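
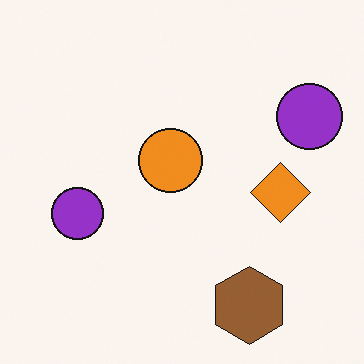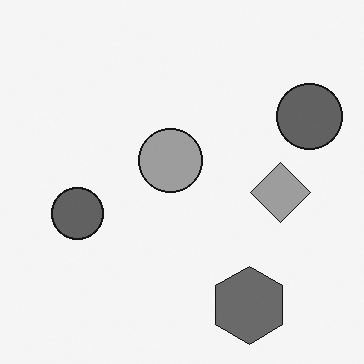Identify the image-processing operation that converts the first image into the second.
The second image is the first converted to grayscale.

All color is removed — every shape is now a shade of grey.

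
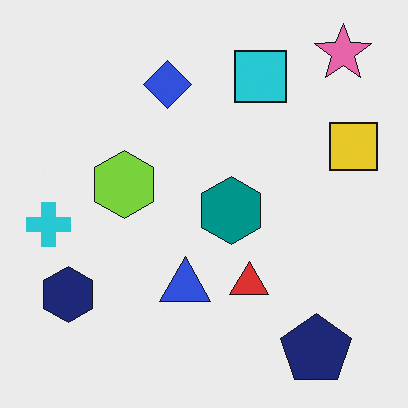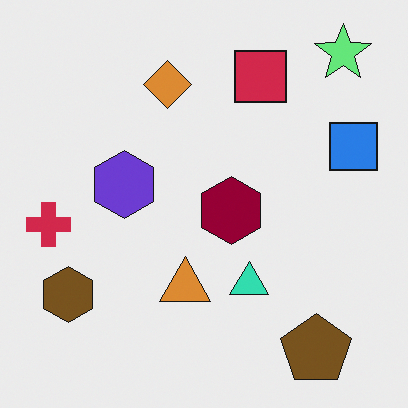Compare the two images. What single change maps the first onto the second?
The image was hue-shifted through roughly half the color wheel.

Every shape's color has rotated by the same amount around the hue wheel — a uniform hue shift.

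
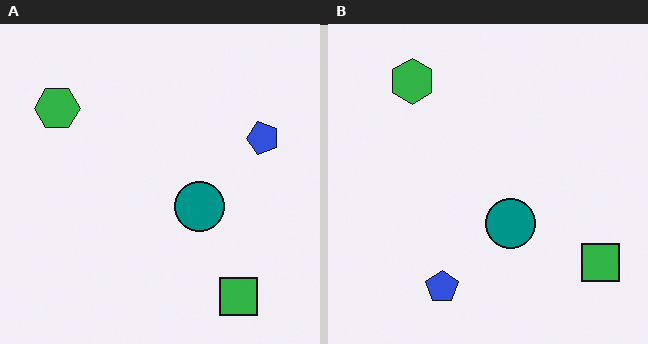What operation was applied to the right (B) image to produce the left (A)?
Transposed (reflected across the top-left ↔ bottom-right diagonal).

Shapes have swapped their row and column positions — what was in the top-right is now in the bottom-left — a diagonal reflection.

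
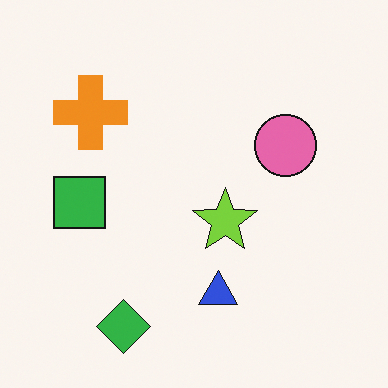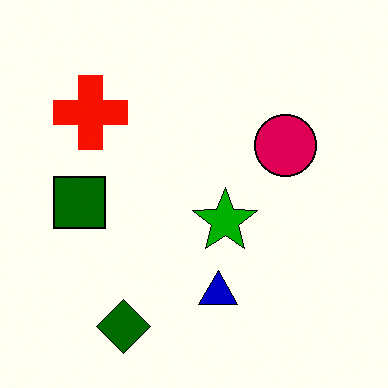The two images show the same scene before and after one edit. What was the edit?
Given much higher contrast.

Tones are pushed away from mid-grey across the whole image — a global contrast change.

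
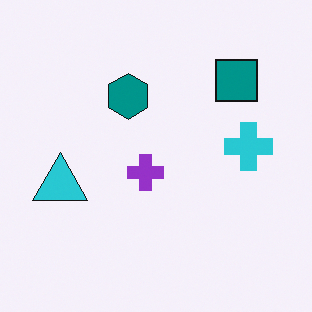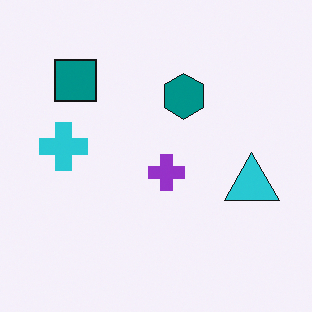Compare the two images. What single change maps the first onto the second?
The image was flipped horizontally (left ↔ right).

The cyan triangle is in the left of the first image and the right of the second — shapes on opposite sides of the vertical midline have swapped in a mirror flip.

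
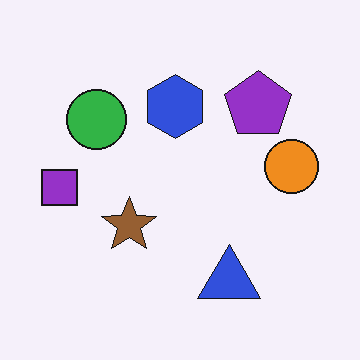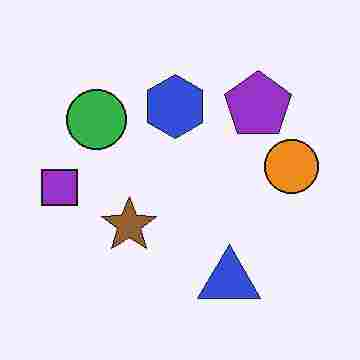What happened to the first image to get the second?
This is the original image degraded with heavy JPEG compression.

Blocky 8×8 compression artifacts appear around shape edges and the flat background shows ringing — characteristic JPEG degradation.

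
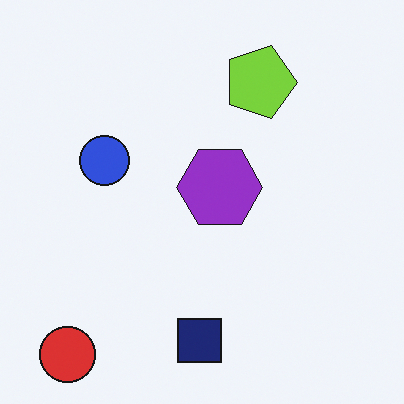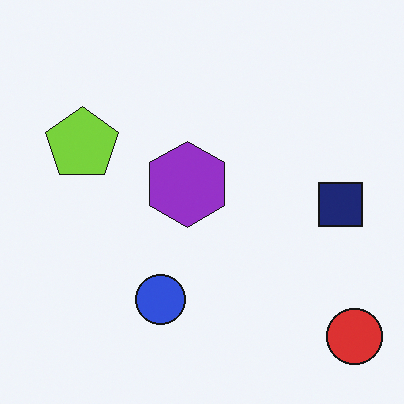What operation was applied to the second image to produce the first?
This is the original image rotated 90° clockwise.

The red circle sits in the bottom-right of the second image and the bottom-left of the first — consistent with a whole-image 90° clockwise rotation.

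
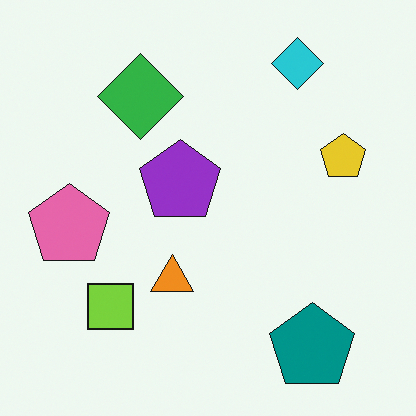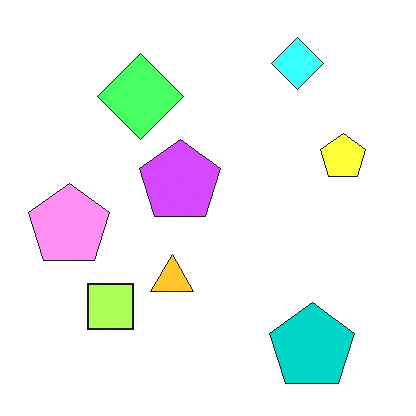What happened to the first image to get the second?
The transformation is: brightened a lot.

Every pixel — background and shapes alike — is uniformly brightened.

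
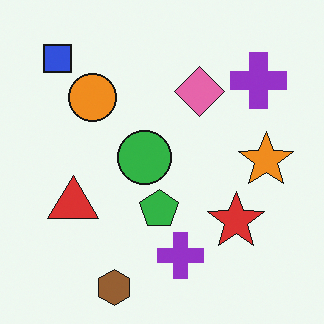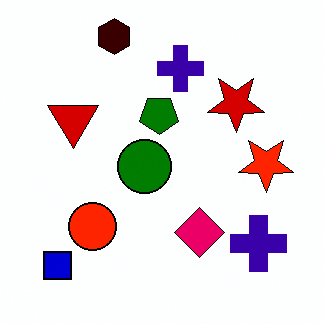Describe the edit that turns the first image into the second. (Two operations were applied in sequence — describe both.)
It was given much higher contrast, then flipped vertically (top ↔ bottom).

Tones are pushed away from mid-grey across the whole image — a global contrast change. The brown hexagon is in the bottom of the first image and the top of the second — shapes on opposite sides of the horizontal midline have swapped in a mirror flip.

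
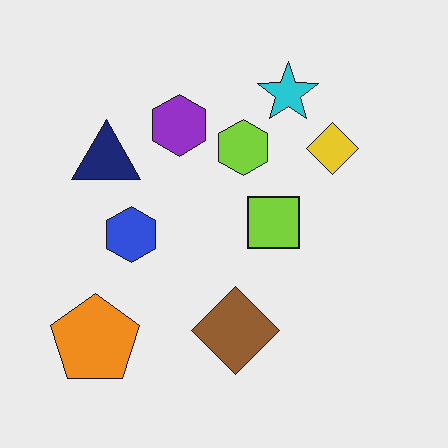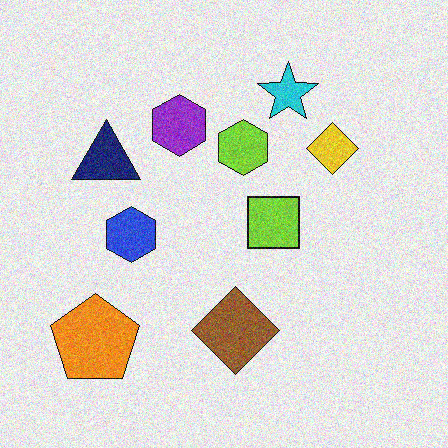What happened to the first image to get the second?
The second image is the first degraded with moderate additive noise.

Random speckle covers the whole image, including the flat background.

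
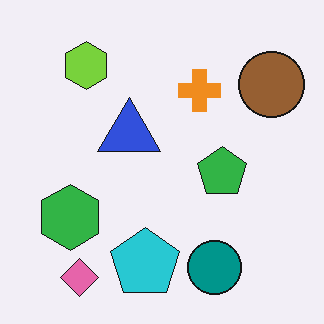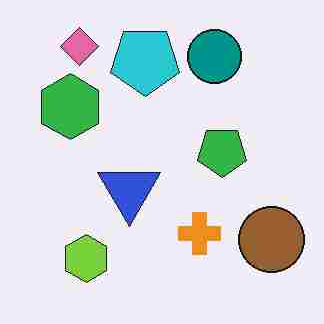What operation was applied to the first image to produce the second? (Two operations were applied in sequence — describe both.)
Heavily JPEG-compressed with obvious blocking artifacts, then flipped vertically (top ↔ bottom).

Blocky 8×8 compression artifacts appear around shape edges and the flat background shows ringing — characteristic JPEG degradation. The pink diamond is in the bottom-left of the first image and the top-left of the second — shapes on opposite sides of the horizontal midline have swapped in a mirror flip.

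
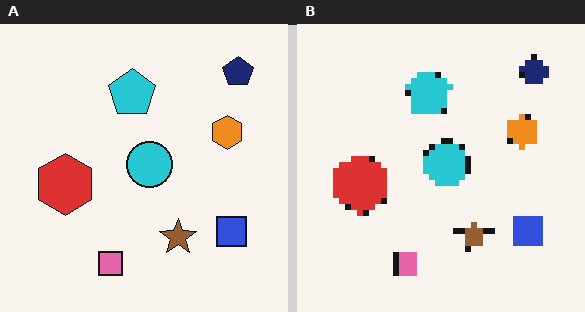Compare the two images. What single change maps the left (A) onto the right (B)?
The right (B) image is the left (A) moderately pixelated.

Shapes are reduced to large square blocks; fine edges and outlines are lost — a downscale-then-upscale (mosaic) effect.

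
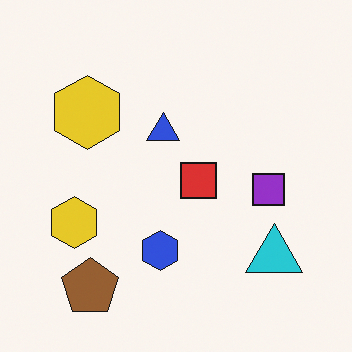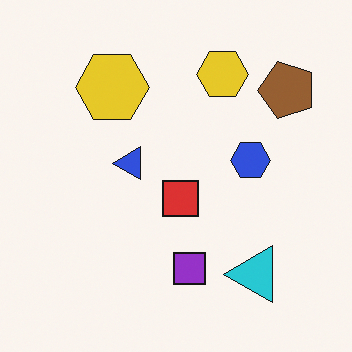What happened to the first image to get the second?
This is the original image transposed (reflected across the top-left ↔ bottom-right diagonal).

Shapes have swapped their row and column positions — what was in the top-right is now in the bottom-left — a diagonal reflection.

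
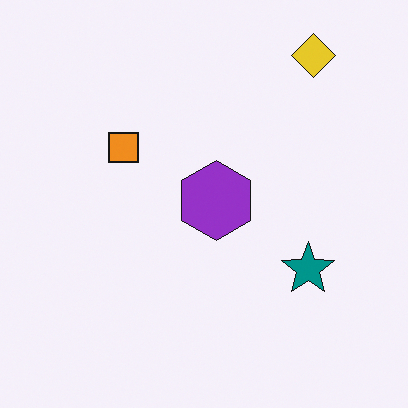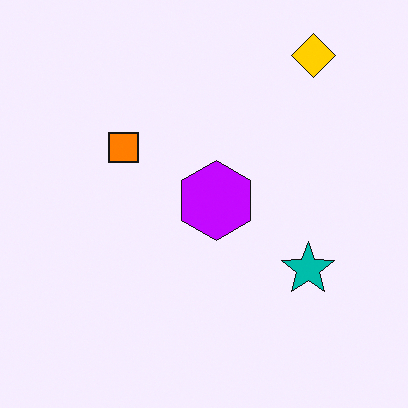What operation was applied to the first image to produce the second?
The transformation is: heavily oversaturated.

All colors are more vivid — a global saturation change.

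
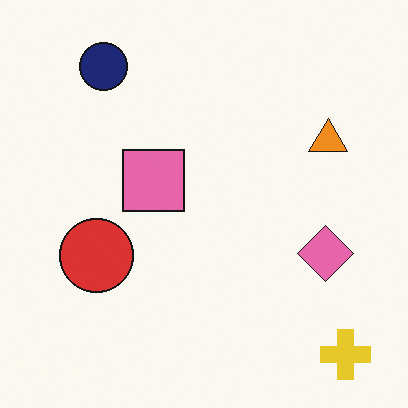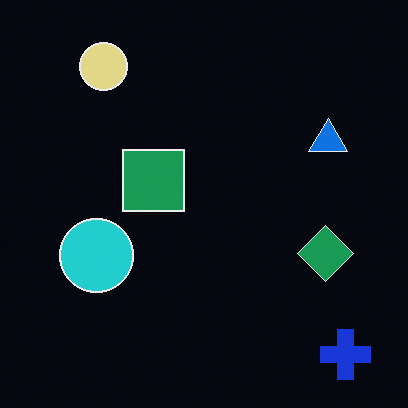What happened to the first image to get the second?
The second image is the first color-inverted (negative).

The light background has become dark and every shape's color is its complement — a photographic negative.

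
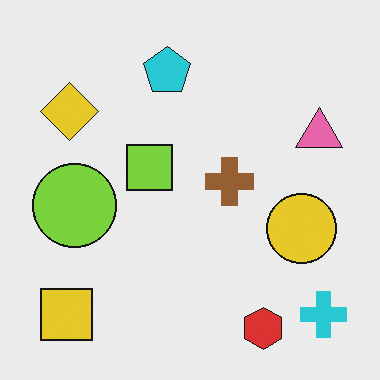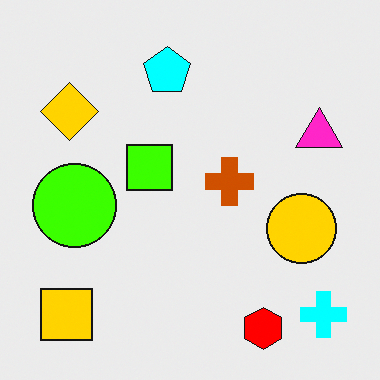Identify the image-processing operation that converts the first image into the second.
The image was heavily oversaturated.

All colors are more vivid — a global saturation change.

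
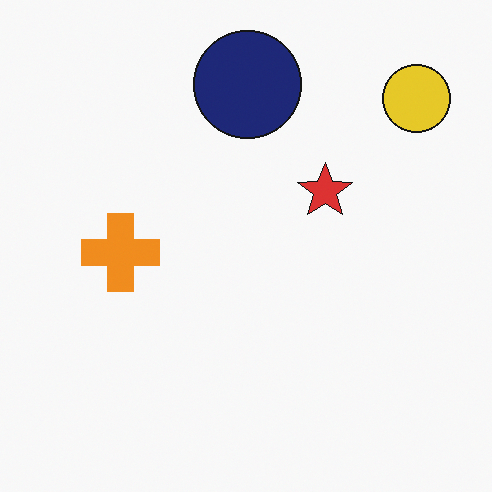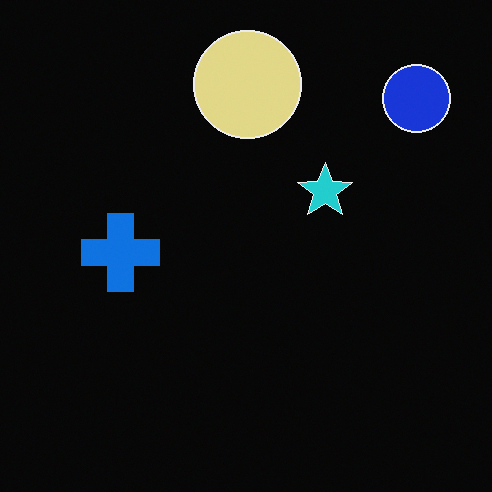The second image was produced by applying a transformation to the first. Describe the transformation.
This is the original image color-inverted (negative).

The light background has become dark and every shape's color is its complement — a photographic negative.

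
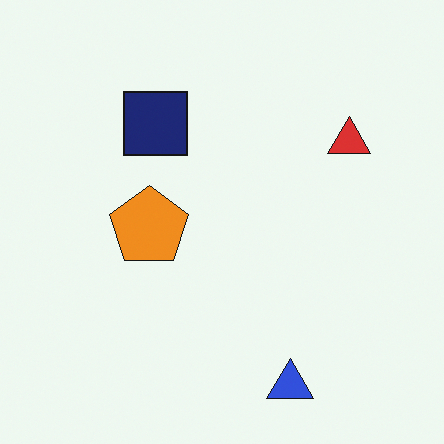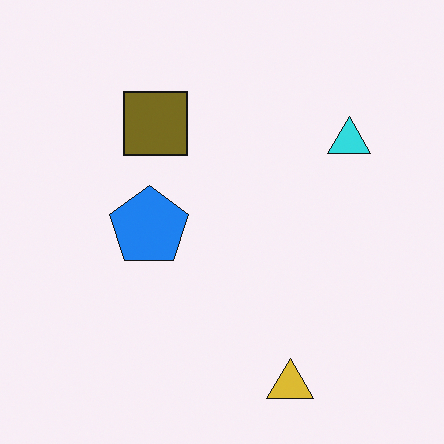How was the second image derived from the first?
The transformation is: hue-shifted through roughly half the color wheel.

Every shape's color has rotated by the same amount around the hue wheel — a uniform hue shift.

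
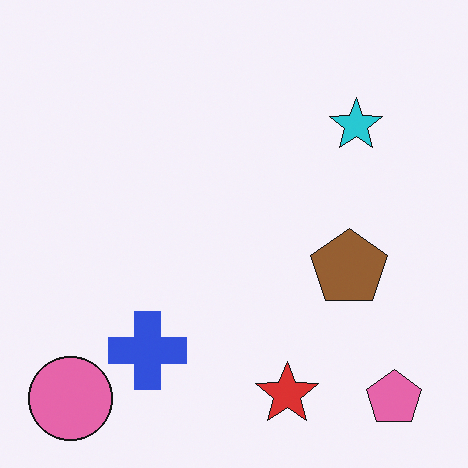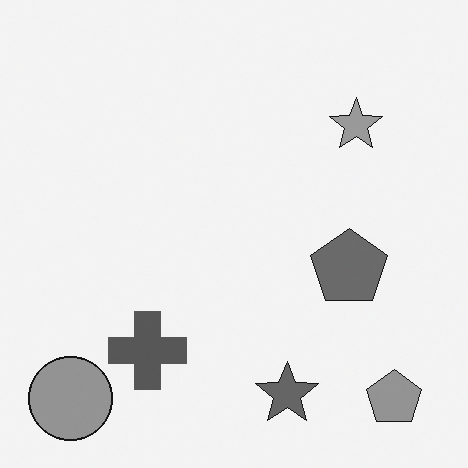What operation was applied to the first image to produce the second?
The transformation is: converted to grayscale.

All color is removed — every shape is now a shade of grey.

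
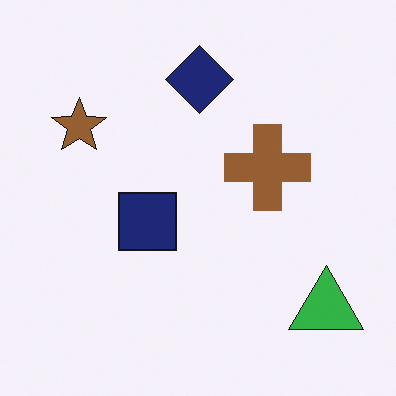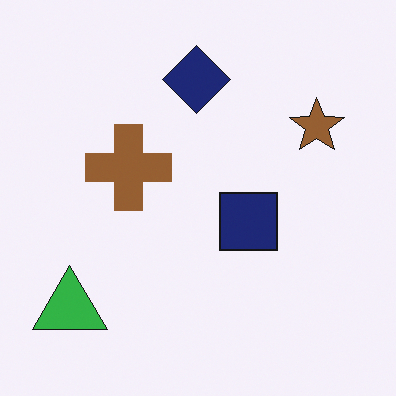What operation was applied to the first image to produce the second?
The image was flipped horizontally (left ↔ right).

The green triangle is in the bottom-right of the first image and the bottom-left of the second — shapes on opposite sides of the vertical midline have swapped in a mirror flip.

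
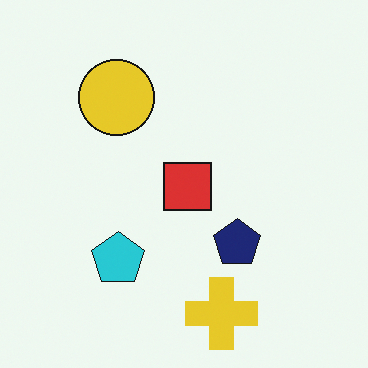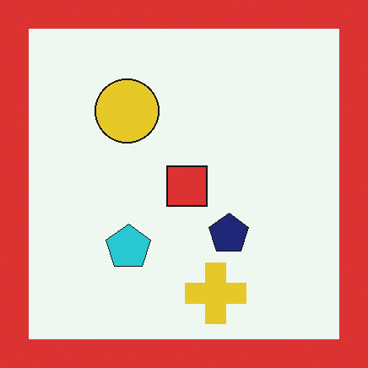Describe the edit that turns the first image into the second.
Framed with a red border.

A solid red frame runs around the edge of the second image, with the content slightly shrunk inside it.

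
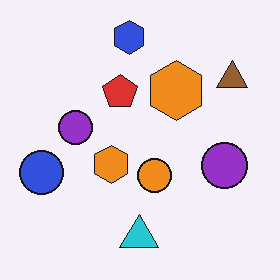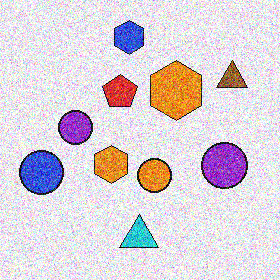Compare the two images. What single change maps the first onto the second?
It was degraded with a thick layer of grain.

Random speckle covers the whole image, including the flat background.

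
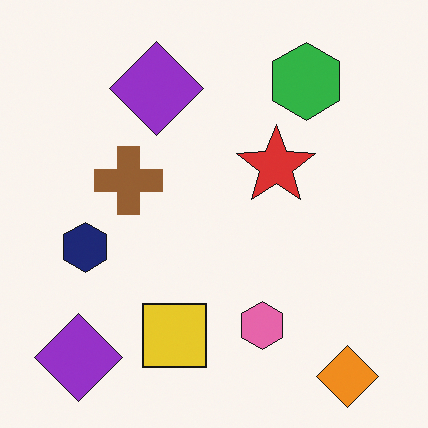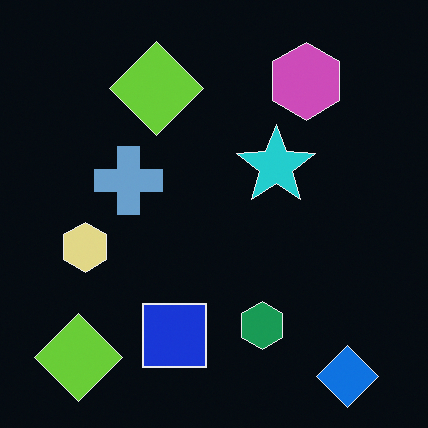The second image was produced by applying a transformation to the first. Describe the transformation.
Color-inverted (negative).

The light background has become dark and every shape's color is its complement — a photographic negative.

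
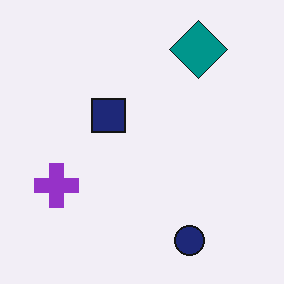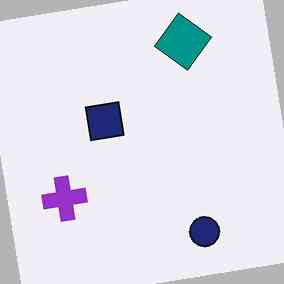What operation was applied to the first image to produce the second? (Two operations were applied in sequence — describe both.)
It was rotated counter-clockwise by a slight angle, then JPEG-compressed with visible artifacts.

Every shape is tilted by the same angle and the image corners show triangular fill wedges — a whole-image rotation by a non-right angle. Blocky 8×8 compression artifacts appear around shape edges and the flat background shows ringing — characteristic JPEG degradation.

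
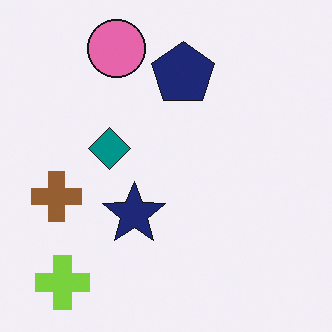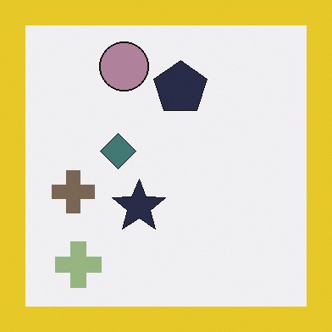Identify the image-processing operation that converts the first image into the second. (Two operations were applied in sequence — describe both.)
The transformation is: heavily desaturated, then framed with a yellow border.

All colors are more muted and greyish — a global saturation change. A solid yellow frame runs around the edge of the second image, with the content slightly shrunk inside it.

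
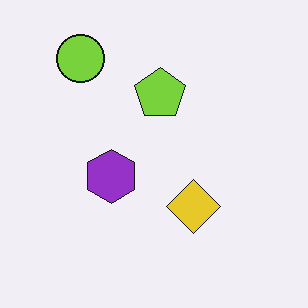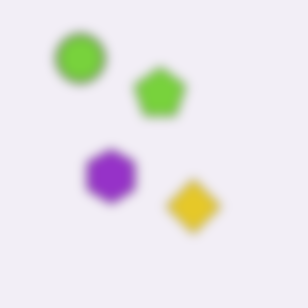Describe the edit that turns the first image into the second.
The image was strongly gaussian-blurred.

Shape edges and outlines are uniformly softened across the whole image.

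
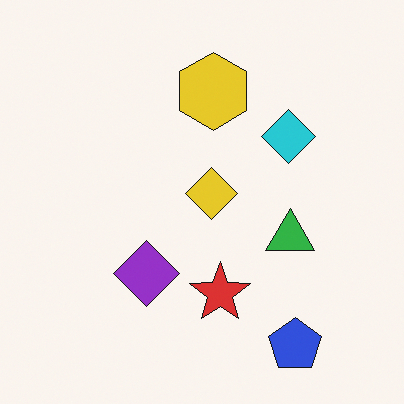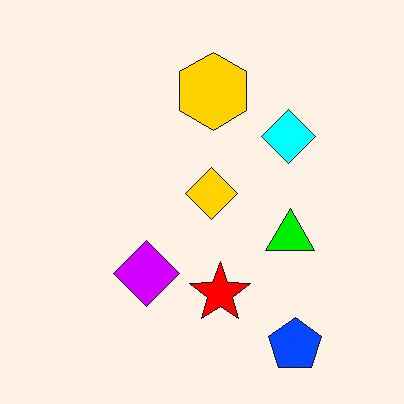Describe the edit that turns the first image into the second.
It was made much more vivid (saturation change).

All colors are more vivid — a global saturation change.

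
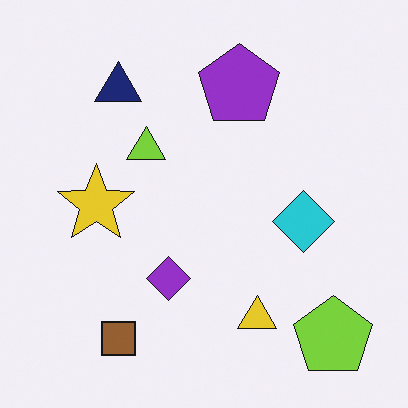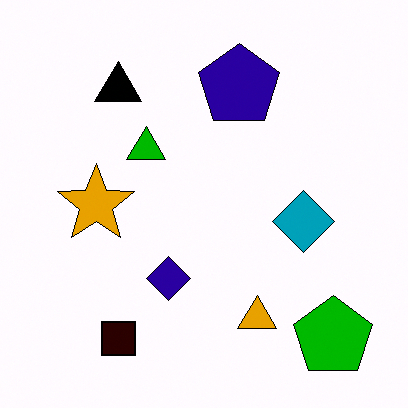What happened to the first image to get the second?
It was given much higher contrast.

Tones are pushed away from mid-grey across the whole image — a global contrast change.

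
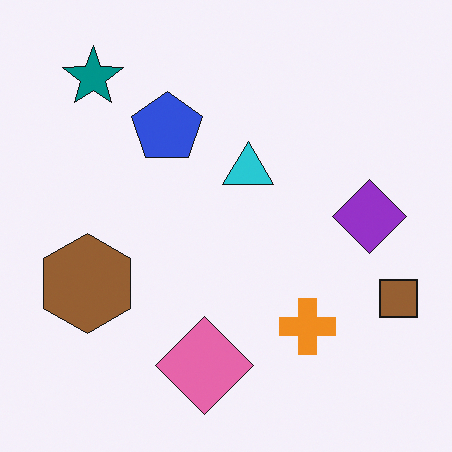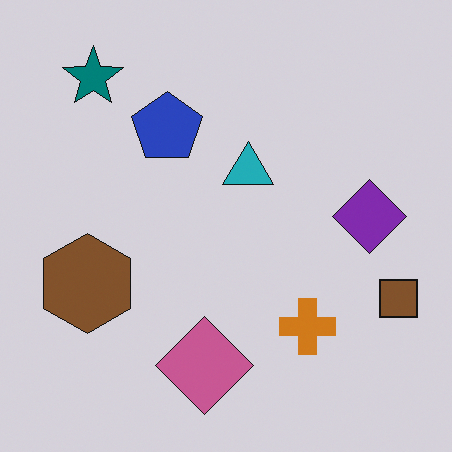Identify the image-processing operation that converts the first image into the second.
The transformation is: slightly darkened.

Every pixel — background and shapes alike — is uniformly darkened.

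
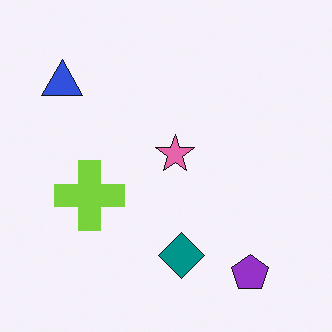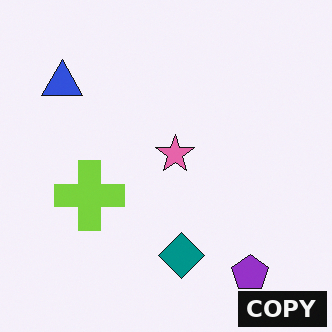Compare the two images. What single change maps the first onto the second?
The second image is the first watermarked with the text "COPY" in the lower-right corner.

A dark label reading "COPY" appears in the lower-right corner.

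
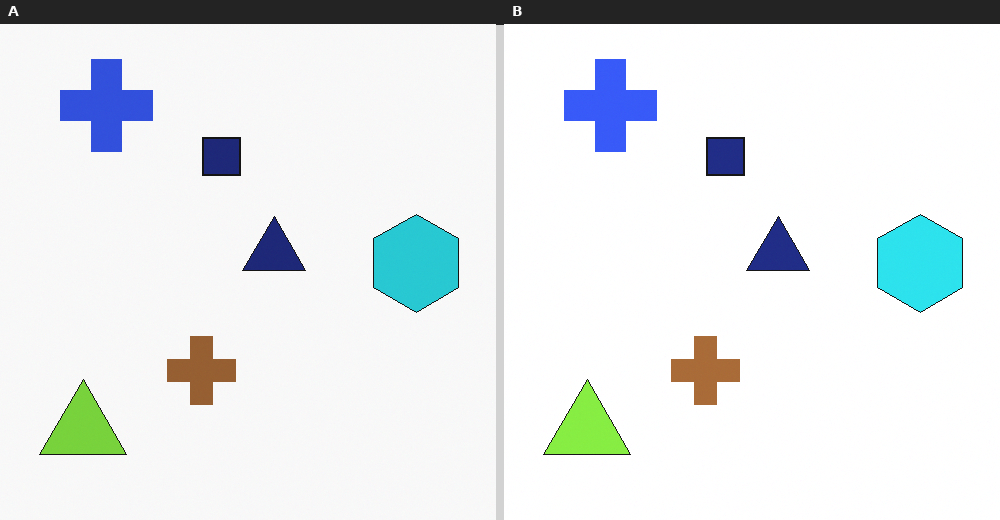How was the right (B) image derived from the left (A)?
This is the original image brightened a little.

Every pixel — background and shapes alike — is uniformly brightened.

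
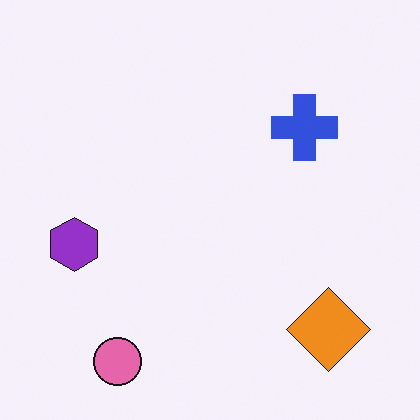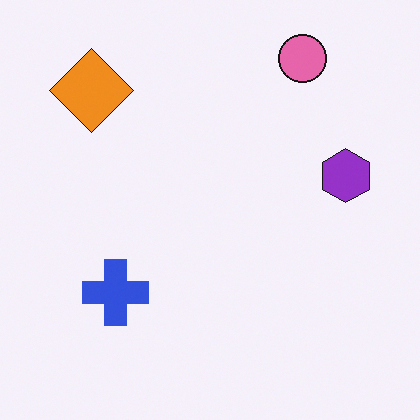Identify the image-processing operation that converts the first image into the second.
It was rotated 180°.

The pink circle sits in the bottom-left of the first image and the top-right of the second — consistent with a whole-image 180° rotation.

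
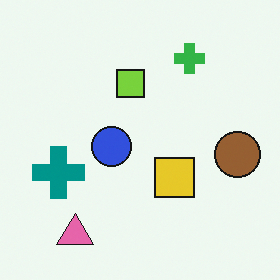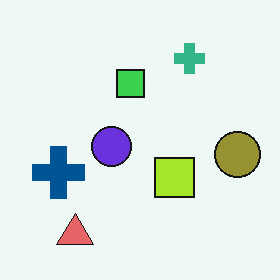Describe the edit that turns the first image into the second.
The image was hue-shifted by a small amount.

Every shape's color has rotated by the same amount around the hue wheel — a uniform hue shift.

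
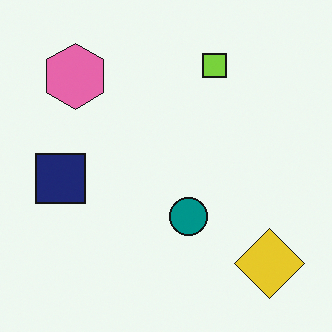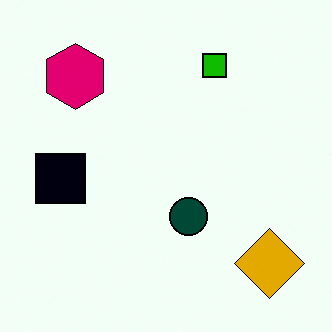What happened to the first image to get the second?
This is the original image given much higher contrast.

Tones are pushed away from mid-grey across the whole image — a global contrast change.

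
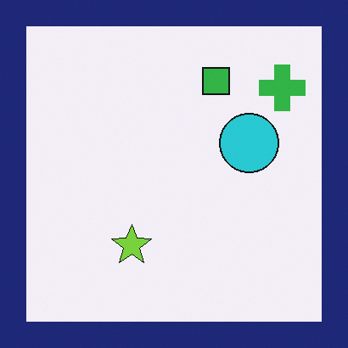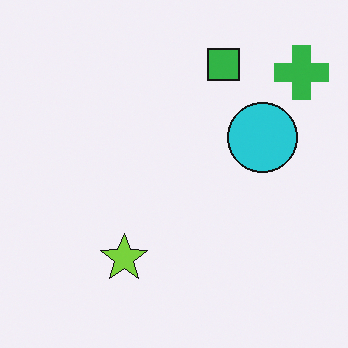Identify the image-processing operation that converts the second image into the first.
The transformation is: framed with a navy border.

A solid navy frame runs around the edge of the first image, with the content slightly shrunk inside it.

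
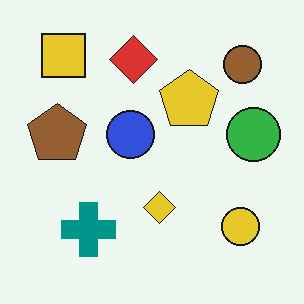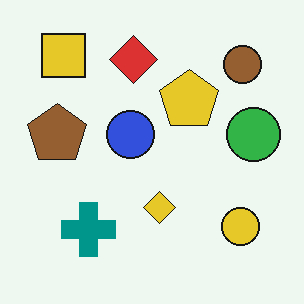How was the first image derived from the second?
The first image is the second given moderate JPEG compression.

Blocky 8×8 compression artifacts appear around shape edges and the flat background shows ringing — characteristic JPEG degradation.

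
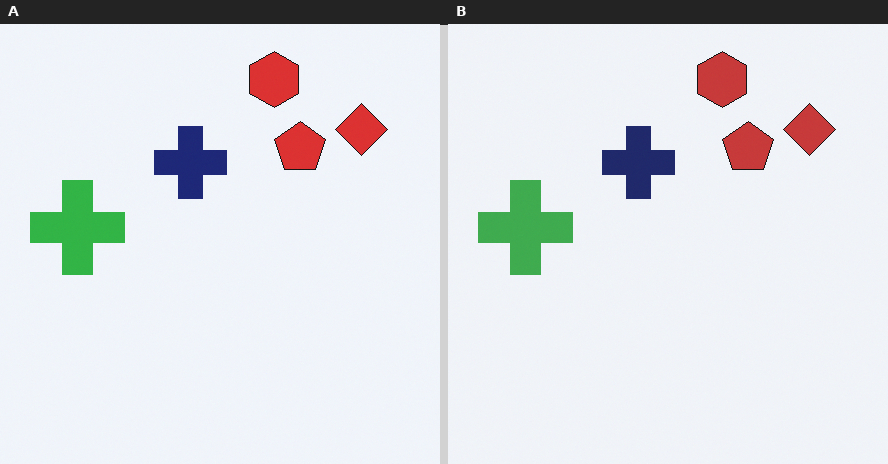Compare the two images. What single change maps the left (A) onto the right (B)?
Slightly desaturated.

All colors are more muted and greyish — a global saturation change.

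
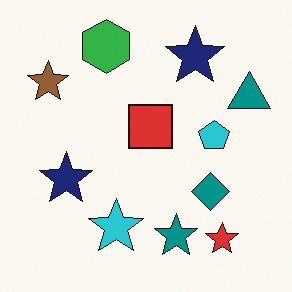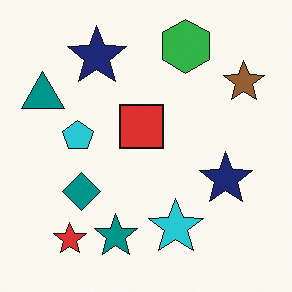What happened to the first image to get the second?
The second image is the first flipped horizontally (left ↔ right).

The teal triangle is in the top-right of the first image and the top-left of the second — shapes on opposite sides of the vertical midline have swapped in a mirror flip.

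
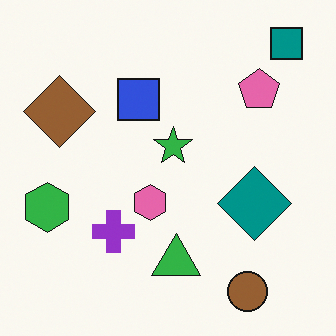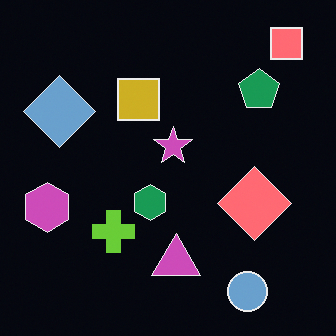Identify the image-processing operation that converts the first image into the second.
The second image is the first color-inverted (negative).

The light background has become dark and every shape's color is its complement — a photographic negative.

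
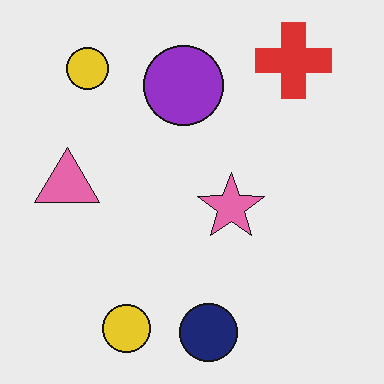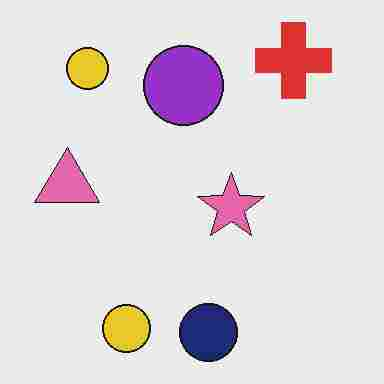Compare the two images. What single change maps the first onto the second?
It was degraded with heavy JPEG compression.

Blocky 8×8 compression artifacts appear around shape edges and the flat background shows ringing — characteristic JPEG degradation.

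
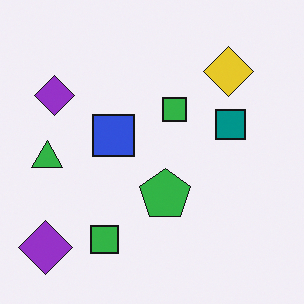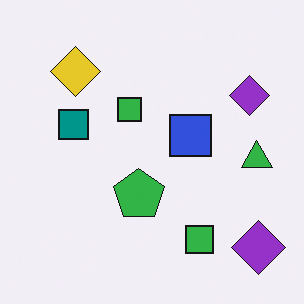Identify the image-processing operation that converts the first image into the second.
It was flipped horizontally (left ↔ right).

The green triangle is in the left of the first image and the right of the second — shapes on opposite sides of the vertical midline have swapped in a mirror flip.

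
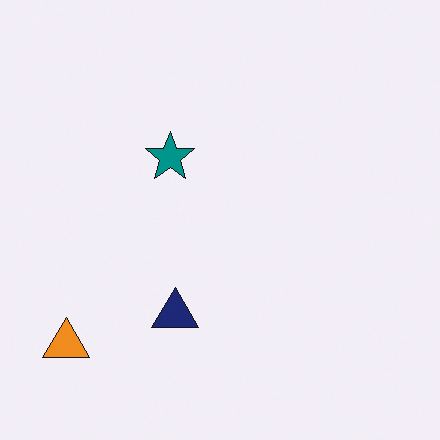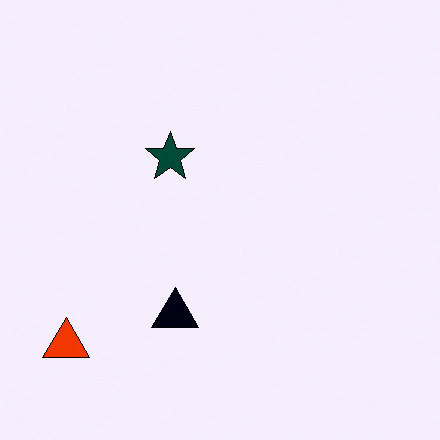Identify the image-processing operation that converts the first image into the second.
Boosted in contrast.

Tones are pushed away from mid-grey across the whole image — a global contrast change.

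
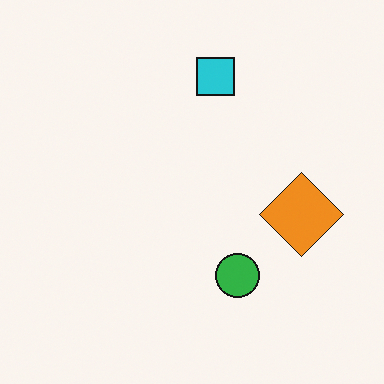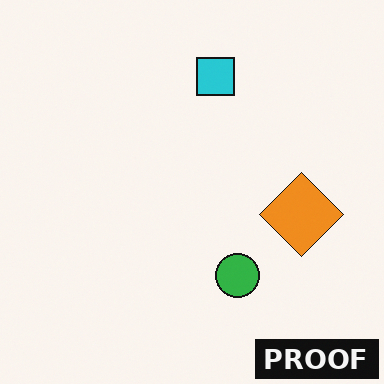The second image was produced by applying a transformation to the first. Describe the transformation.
This is the original image watermarked with the text "PROOF" in the lower-right corner.

A dark label reading "PROOF" appears in the lower-right corner.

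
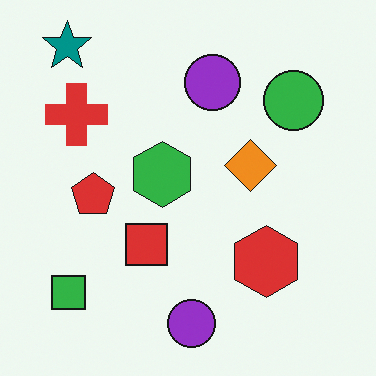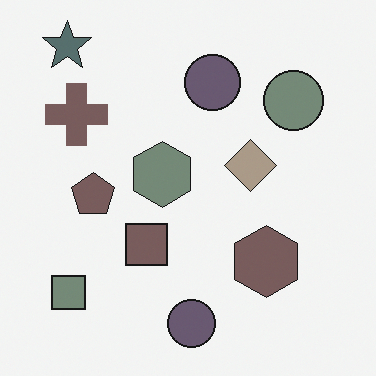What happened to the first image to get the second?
The second image is the first made much more muted (saturation change).

All colors are more muted and greyish — a global saturation change.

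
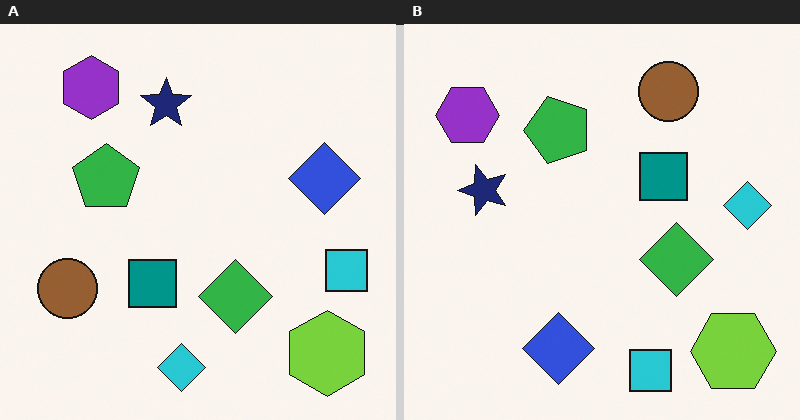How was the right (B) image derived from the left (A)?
The right (B) image is the left (A) transposed (reflected across the top-left ↔ bottom-right diagonal).

Shapes have swapped their row and column positions — what was in the top-right is now in the bottom-left — a diagonal reflection.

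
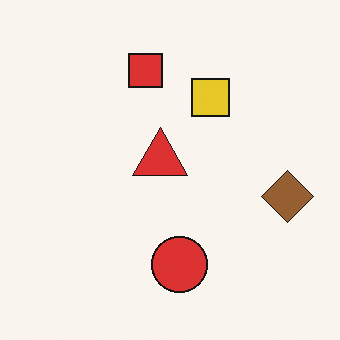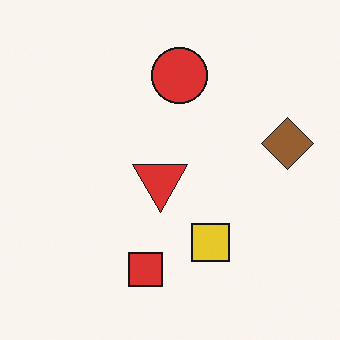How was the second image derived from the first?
The image was flipped vertically (top ↔ bottom).

The red square is in the top of the first image and the bottom of the second — shapes on opposite sides of the horizontal midline have swapped in a mirror flip.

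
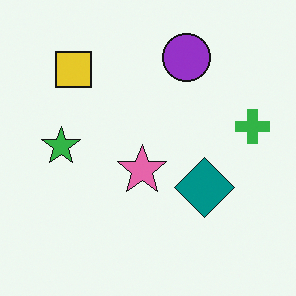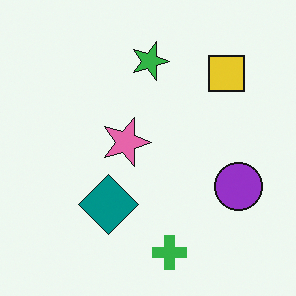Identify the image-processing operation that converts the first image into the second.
Rotated 90° clockwise.

The yellow square sits in the top-left of the first image and the top-right of the second — consistent with a whole-image 90° clockwise rotation.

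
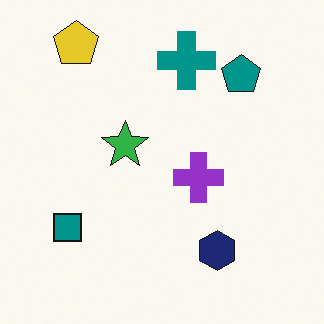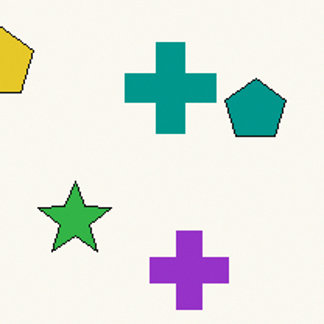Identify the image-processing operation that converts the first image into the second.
The second image is the first cropped to a modestly smaller region and rescaled.

The visible shapes are larger and the field of view is narrower; shapes near the original edges may be partly or wholly outside the frame — a crop-and-rescale.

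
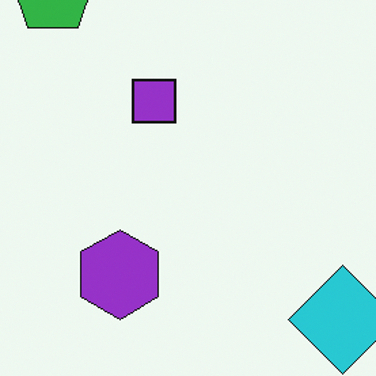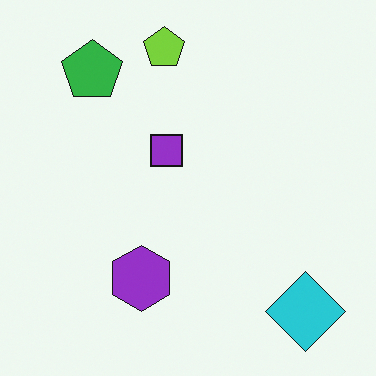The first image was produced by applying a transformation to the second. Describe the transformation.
This is the original image cropped to a modestly smaller region and rescaled.

The visible shapes are larger and the field of view is narrower; shapes near the original edges may be partly or wholly outside the frame — a crop-and-rescale.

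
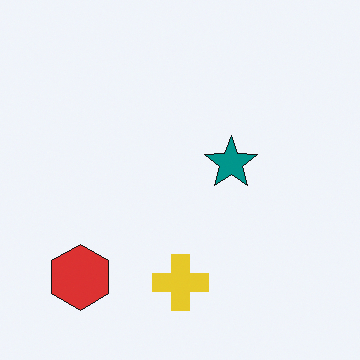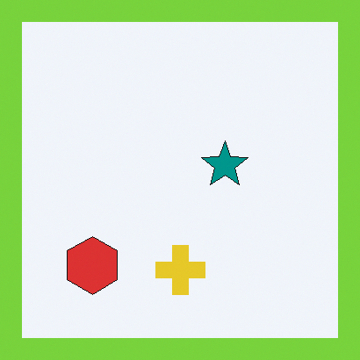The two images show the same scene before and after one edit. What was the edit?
Framed with a lime border.

A solid lime frame runs around the edge of the second image, with the content slightly shrunk inside it.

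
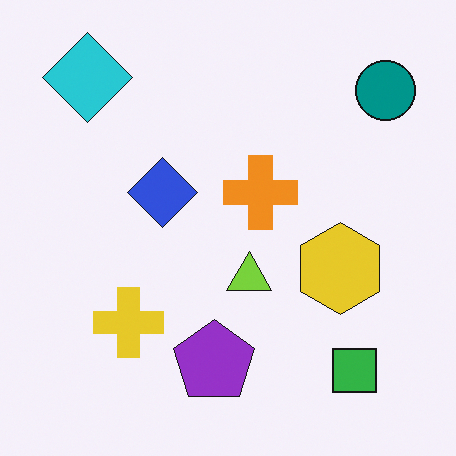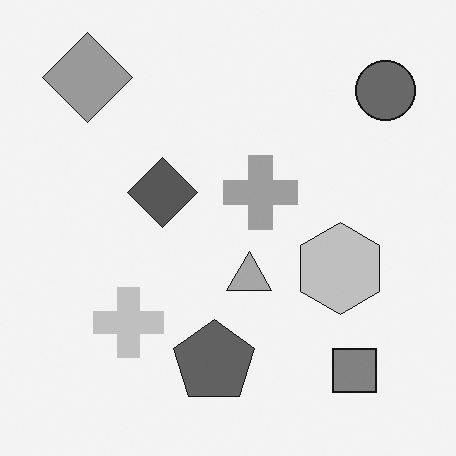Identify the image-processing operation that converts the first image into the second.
The transformation is: converted to grayscale.

All color is removed — every shape is now a shade of grey.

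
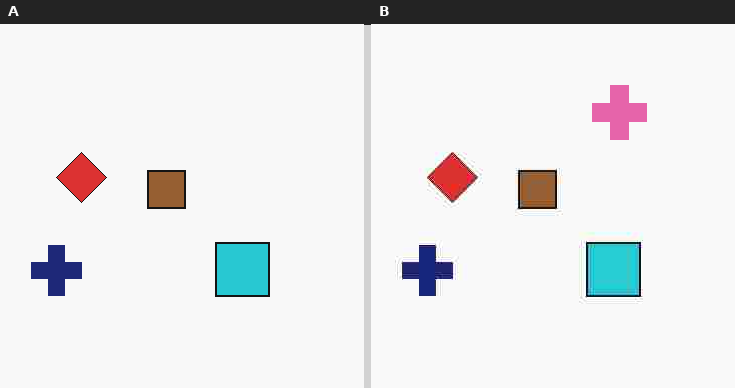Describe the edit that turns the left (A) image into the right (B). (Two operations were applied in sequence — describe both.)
The transformation is: degraded with heavy JPEG compression, then overlaid with an additional pink cross.

Blocky 8×8 compression artifacts appear around shape edges and the flat background shows ringing — characteristic JPEG degradation. A pink cross appears in the right (B) image that is absent from the left (A).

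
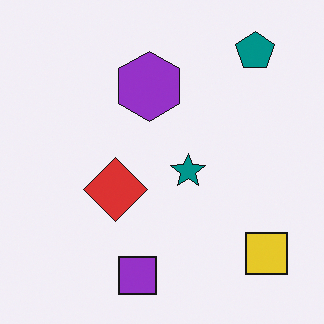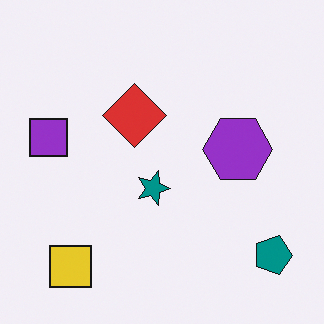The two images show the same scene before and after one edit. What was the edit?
The transformation is: rotated 90° clockwise.

The teal pentagon sits in the top-right of the first image and the bottom-right of the second — consistent with a whole-image 90° clockwise rotation.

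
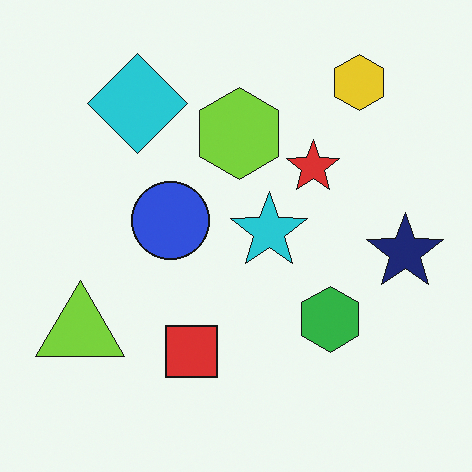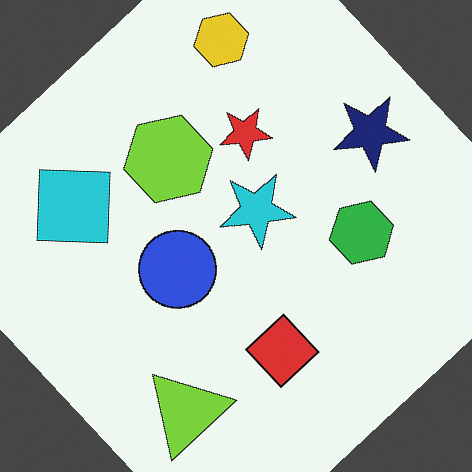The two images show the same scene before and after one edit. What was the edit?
The second image is the first rotated counter-clockwise by a large amount — several tens of degrees.

Every shape is tilted by the same angle and the image corners show triangular fill wedges — a whole-image rotation by a non-right angle.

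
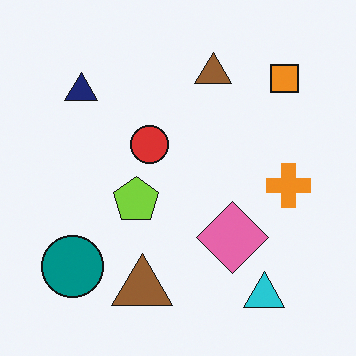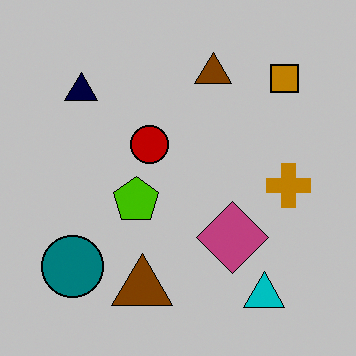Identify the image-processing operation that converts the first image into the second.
The transformation is: heavily posterized to just a handful of flat colors.

Each flat color has snapped to a coarser quantized level — most visibly, the near-white background has dropped to a flat grey.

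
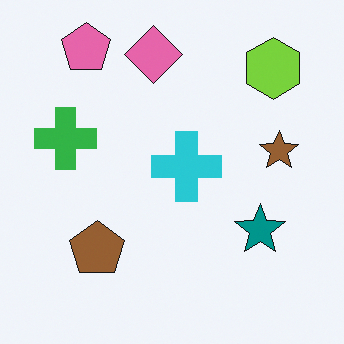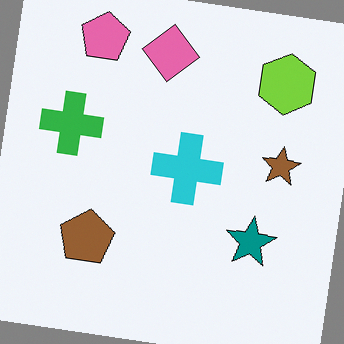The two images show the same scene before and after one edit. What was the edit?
The transformation is: rotated clockwise by a few degrees.

Every shape is tilted by the same angle and the image corners show triangular fill wedges — a whole-image rotation by a non-right angle.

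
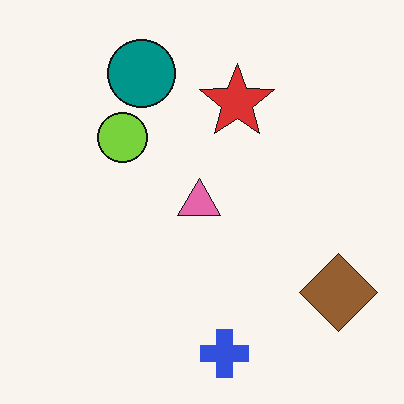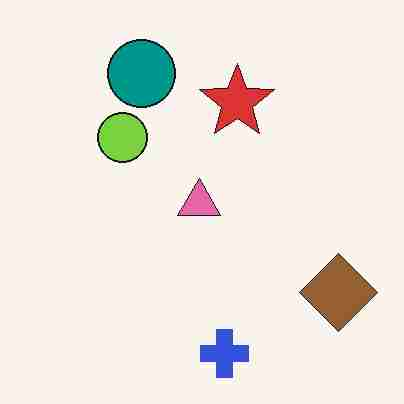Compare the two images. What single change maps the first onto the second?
It was degraded with heavy JPEG compression.

Blocky 8×8 compression artifacts appear around shape edges and the flat background shows ringing — characteristic JPEG degradation.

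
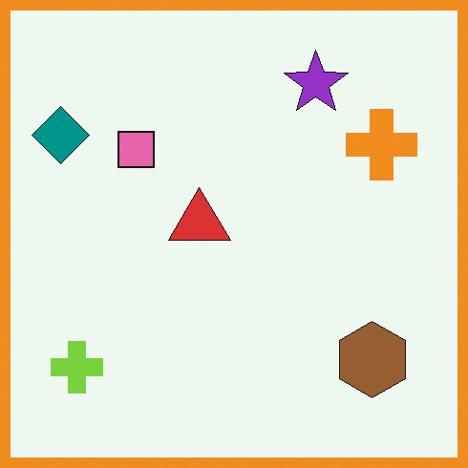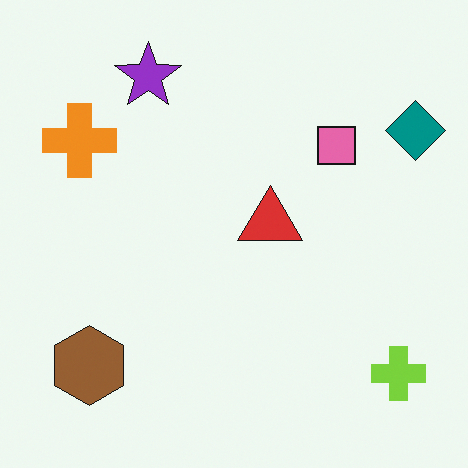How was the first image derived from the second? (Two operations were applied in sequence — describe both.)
The first image is the second flipped horizontally (left ↔ right), then framed with a orange border.

The teal diamond is in the top-right of the second image and the top-left of the first — shapes on opposite sides of the vertical midline have swapped in a mirror flip. A solid orange frame runs around the edge of the first image, with the content slightly shrunk inside it.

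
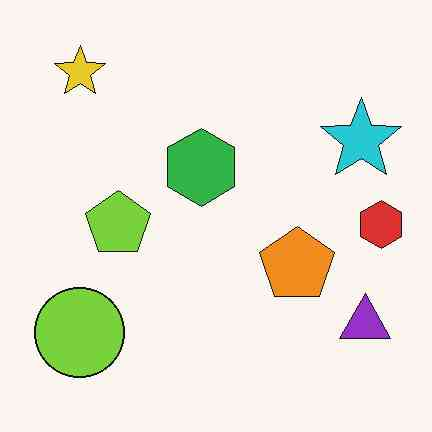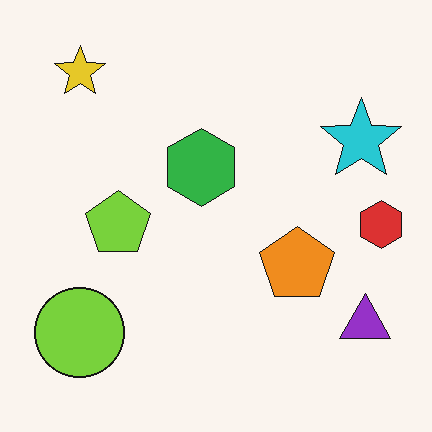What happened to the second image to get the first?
The first image is the second given moderate JPEG compression.

Blocky 8×8 compression artifacts appear around shape edges and the flat background shows ringing — characteristic JPEG degradation.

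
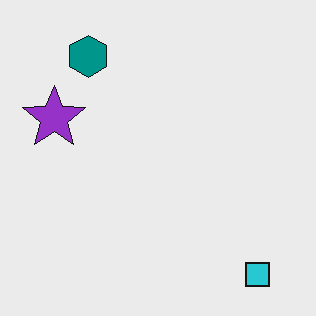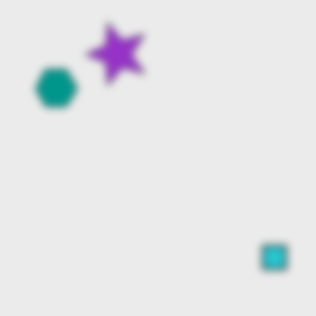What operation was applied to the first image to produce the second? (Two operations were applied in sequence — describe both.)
The image was noticeably gaussian-blurred, then transposed (reflected across the top-left ↔ bottom-right diagonal).

Shape edges and outlines are uniformly softened across the whole image. Shapes have swapped their row and column positions — what was in the top-right is now in the bottom-left — a diagonal reflection.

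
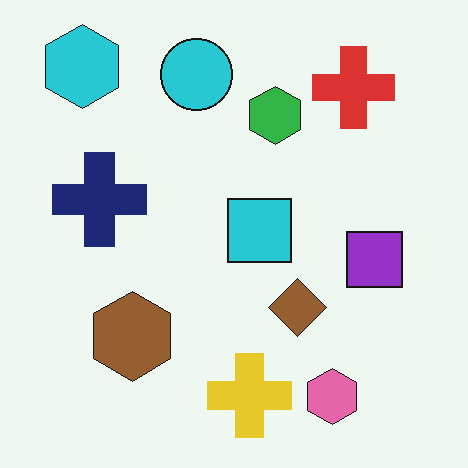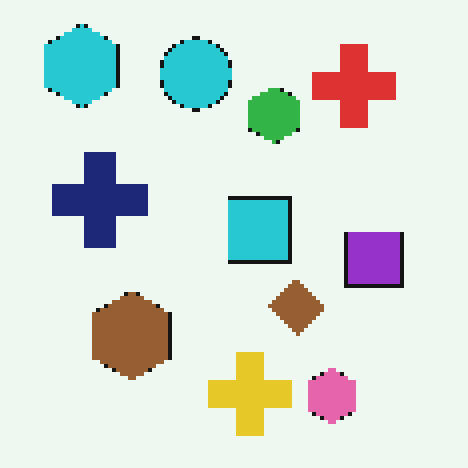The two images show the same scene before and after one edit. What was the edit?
It was mildly pixelated.

Shapes are reduced to large square blocks; fine edges and outlines are lost — a downscale-then-upscale (mosaic) effect.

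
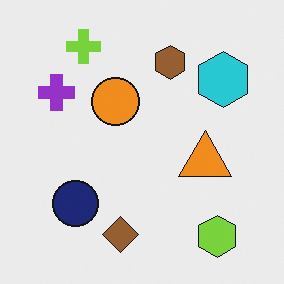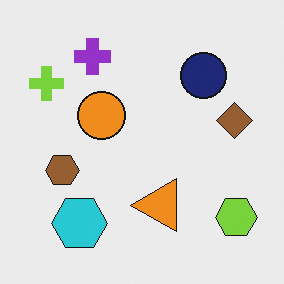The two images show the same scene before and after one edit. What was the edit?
It was transposed (reflected across the top-left ↔ bottom-right diagonal).

Shapes have swapped their row and column positions — what was in the top-right is now in the bottom-left — a diagonal reflection.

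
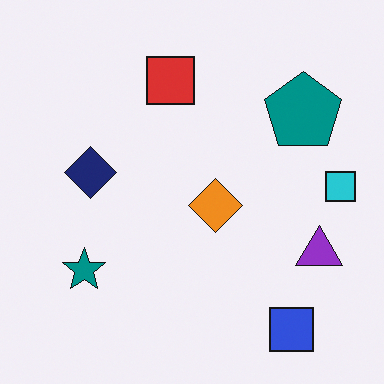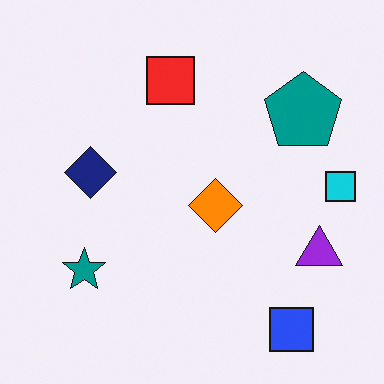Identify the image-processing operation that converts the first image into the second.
It was slightly oversaturated.

All colors are more vivid — a global saturation change.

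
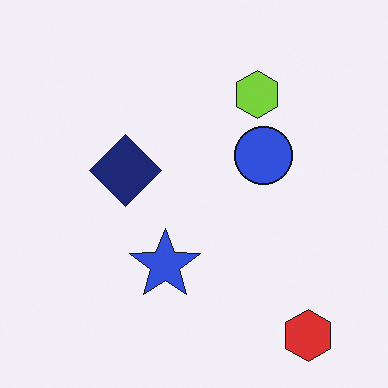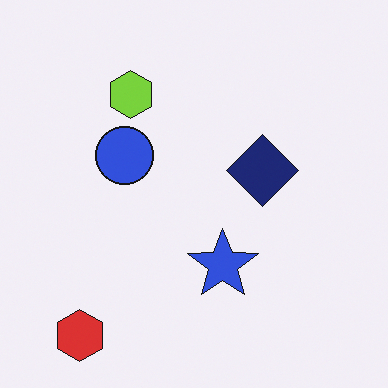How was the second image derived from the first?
The second image is the first flipped horizontally (left ↔ right).

The red hexagon is in the bottom-right of the first image and the bottom-left of the second — shapes on opposite sides of the vertical midline have swapped in a mirror flip.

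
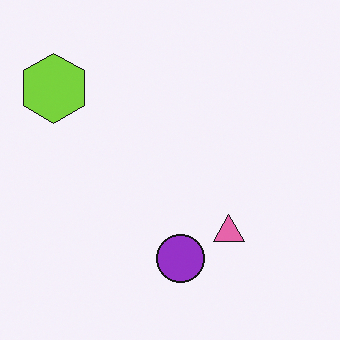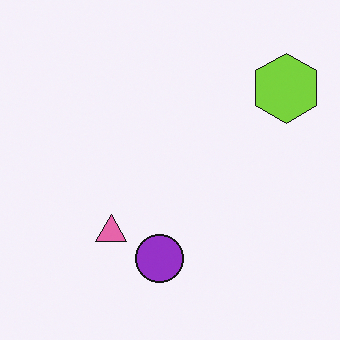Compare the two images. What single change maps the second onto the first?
Flipped horizontally (left ↔ right).

The lime hexagon is in the top-right of the second image and the top-left of the first — shapes on opposite sides of the vertical midline have swapped in a mirror flip.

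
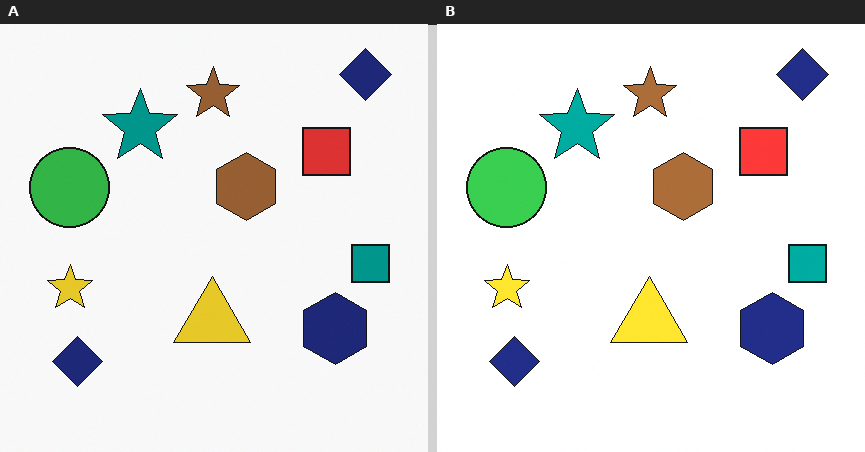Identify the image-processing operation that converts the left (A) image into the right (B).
Brightened a little.

Every pixel — background and shapes alike — is uniformly brightened.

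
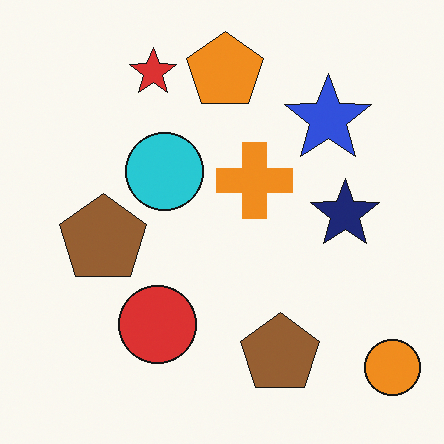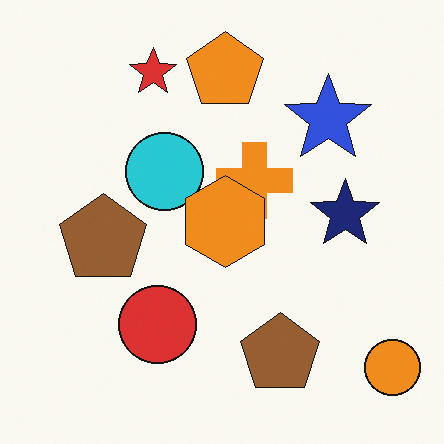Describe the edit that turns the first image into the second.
It was overlaid with an additional orange hexagon.

An orange hexagon appears in the second image that is absent from the first.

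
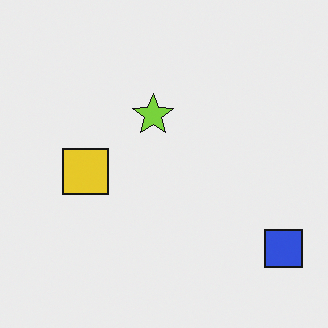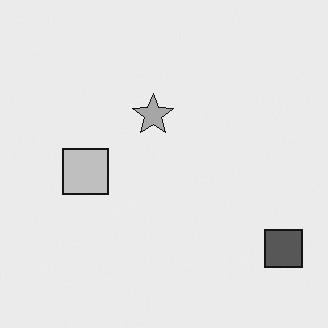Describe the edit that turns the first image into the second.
It was converted to grayscale.

All color is removed — every shape is now a shade of grey.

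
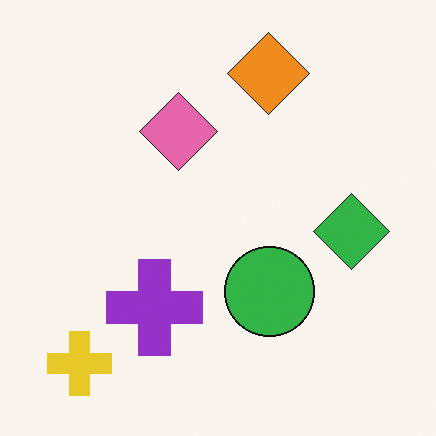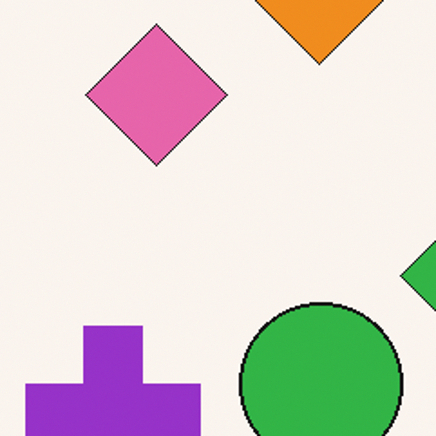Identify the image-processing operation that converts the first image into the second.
The second image is the first cropped to a noticeably smaller region and rescaled.

The visible shapes are larger and the field of view is narrower; shapes near the original edges may be partly or wholly outside the frame — a crop-and-rescale.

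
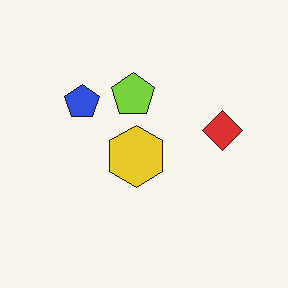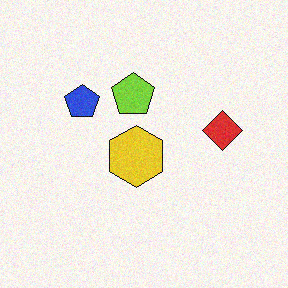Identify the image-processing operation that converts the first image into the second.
Degraded with light additive noise.

Random speckle covers the whole image, including the flat background.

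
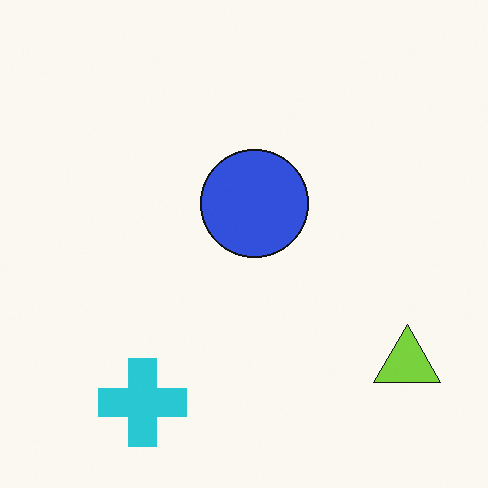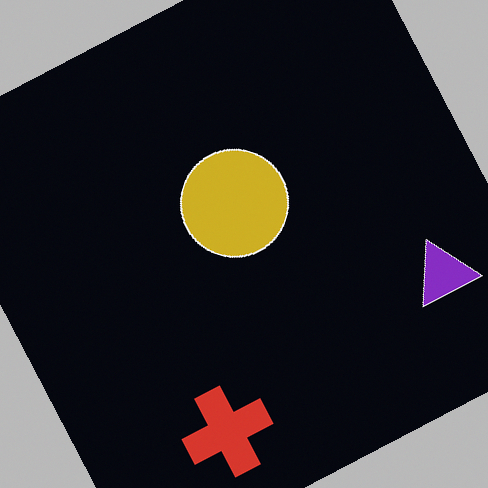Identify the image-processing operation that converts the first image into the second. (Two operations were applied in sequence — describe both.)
It was rotated counter-clockwise by a moderate amount, then color-inverted (negative).

Every shape is tilted by the same angle and the image corners show triangular fill wedges — a whole-image rotation by a non-right angle. The light background has become dark and every shape's color is its complement — a photographic negative.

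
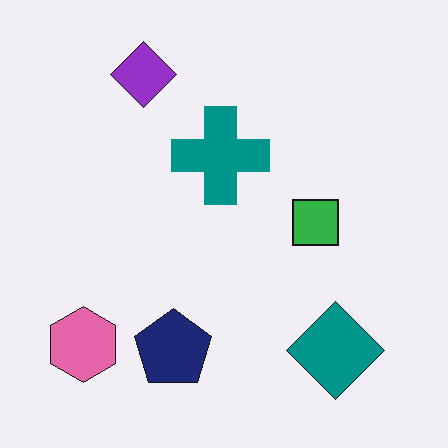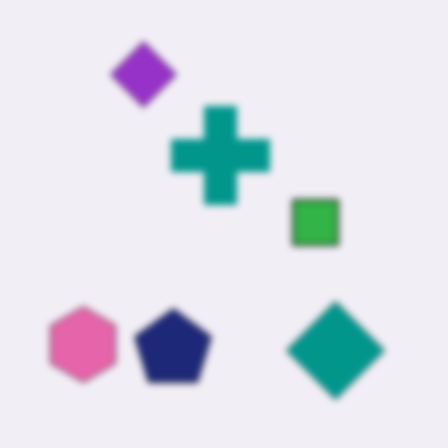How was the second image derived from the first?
The second image is the first moderately blurred.

Shape edges and outlines are uniformly softened across the whole image.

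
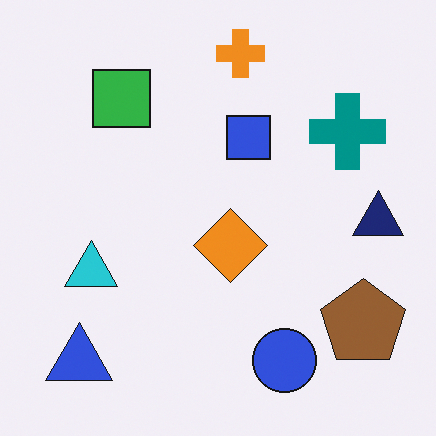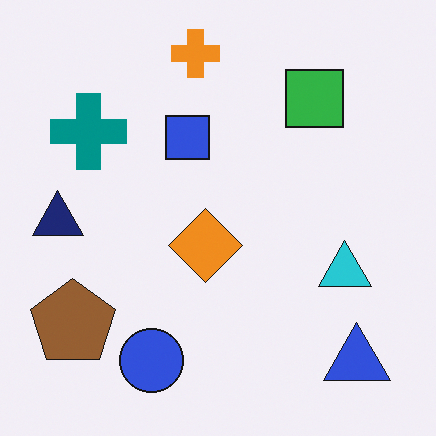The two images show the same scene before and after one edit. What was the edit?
The transformation is: flipped horizontally (left ↔ right).

The navy triangle is in the right of the first image and the left of the second — shapes on opposite sides of the vertical midline have swapped in a mirror flip.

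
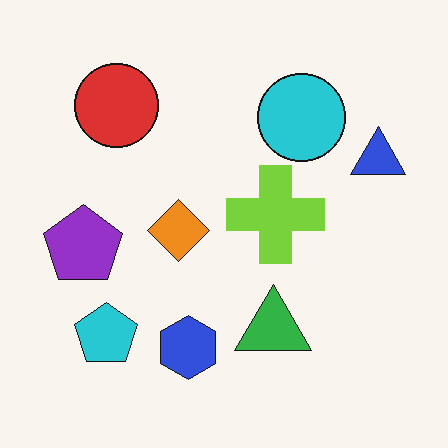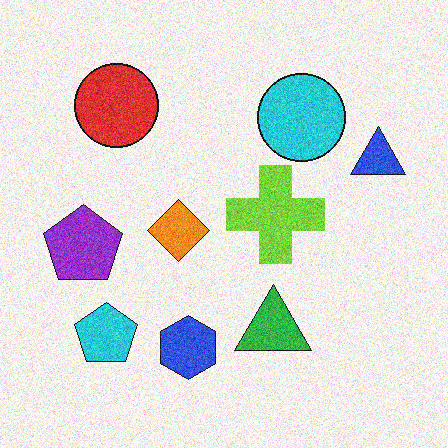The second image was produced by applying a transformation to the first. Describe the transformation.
The image was degraded with moderate additive noise.

Random speckle covers the whole image, including the flat background.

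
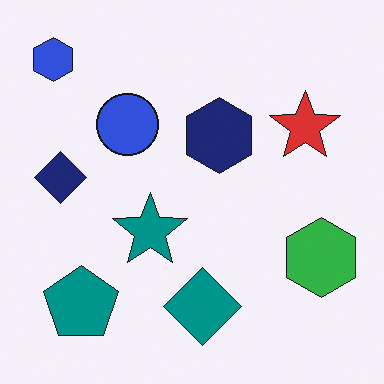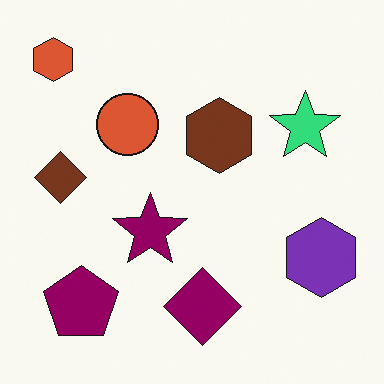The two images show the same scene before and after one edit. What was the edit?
The second image is the first hue-shifted by a moderate amount.

Every shape's color has rotated by the same amount around the hue wheel — a uniform hue shift.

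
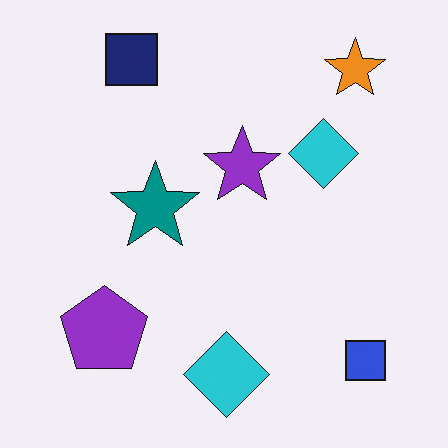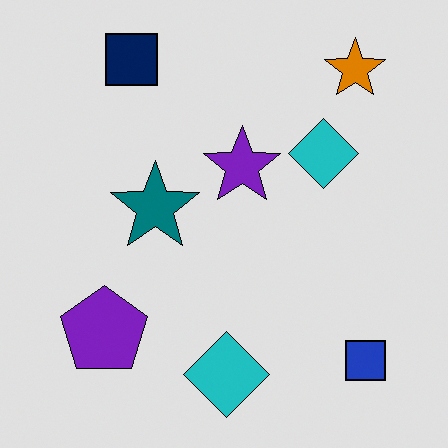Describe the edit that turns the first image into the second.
The image was moderately posterized.

Each flat color has snapped to a coarser quantized level — most visibly, the near-white background has dropped to a flat grey.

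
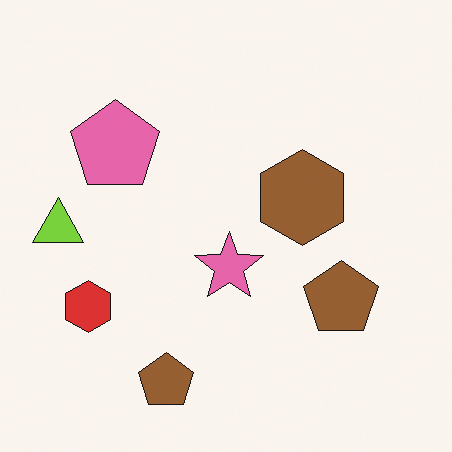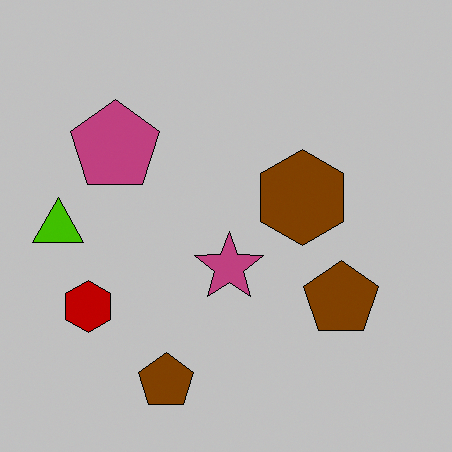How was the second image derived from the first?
Aggressively posterized.

Each flat color has snapped to a coarser quantized level — most visibly, the near-white background has dropped to a flat grey.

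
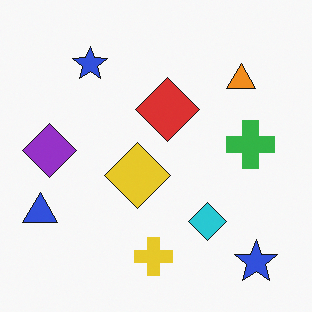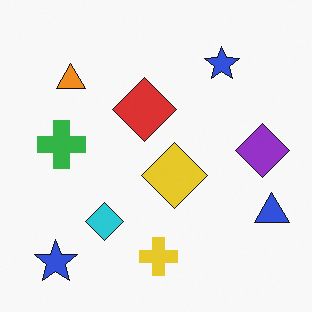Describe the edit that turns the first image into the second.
The second image is the first flipped horizontally (left ↔ right).

The blue triangle is in the bottom-left of the first image and the bottom-right of the second — shapes on opposite sides of the vertical midline have swapped in a mirror flip.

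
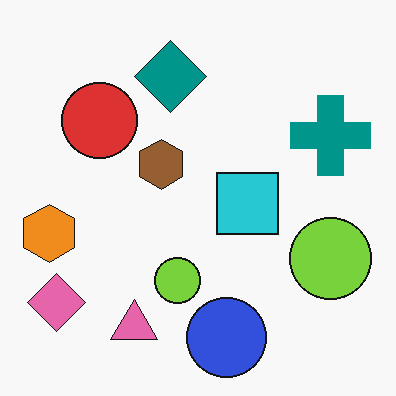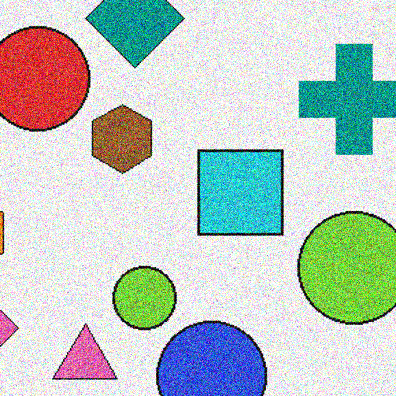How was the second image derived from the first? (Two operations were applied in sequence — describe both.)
The transformation is: cropped to a modestly smaller region and rescaled, then degraded with heavy additive noise.

The visible shapes are larger and the field of view is narrower; shapes near the original edges may be partly or wholly outside the frame — a crop-and-rescale. Random speckle covers the whole image, including the flat background.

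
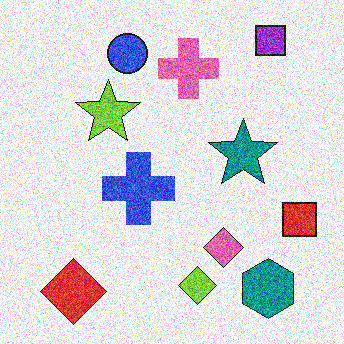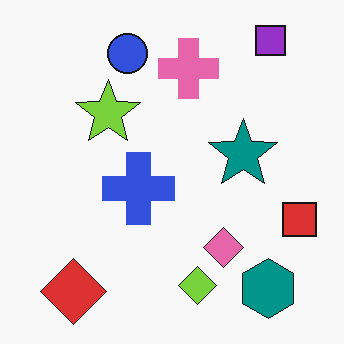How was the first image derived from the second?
Degraded with a thick layer of grain.

Random speckle covers the whole image, including the flat background.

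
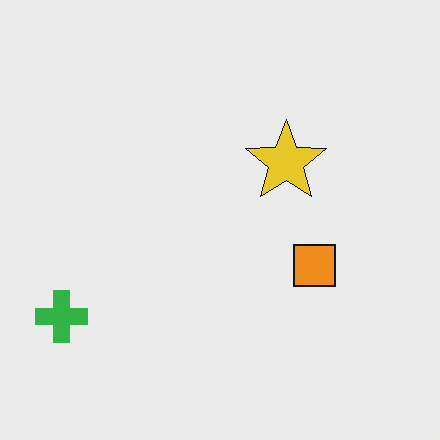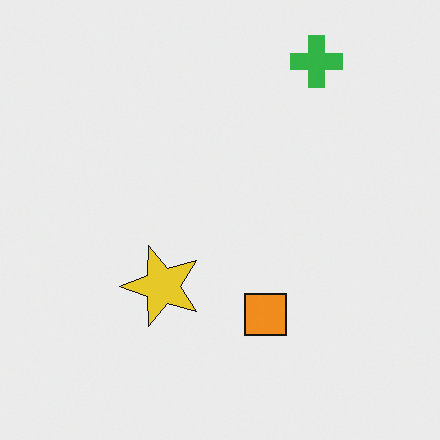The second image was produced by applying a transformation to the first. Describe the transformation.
The second image is the first transposed (reflected across the top-left ↔ bottom-right diagonal).

Shapes have swapped their row and column positions — what was in the top-right is now in the bottom-left — a diagonal reflection.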